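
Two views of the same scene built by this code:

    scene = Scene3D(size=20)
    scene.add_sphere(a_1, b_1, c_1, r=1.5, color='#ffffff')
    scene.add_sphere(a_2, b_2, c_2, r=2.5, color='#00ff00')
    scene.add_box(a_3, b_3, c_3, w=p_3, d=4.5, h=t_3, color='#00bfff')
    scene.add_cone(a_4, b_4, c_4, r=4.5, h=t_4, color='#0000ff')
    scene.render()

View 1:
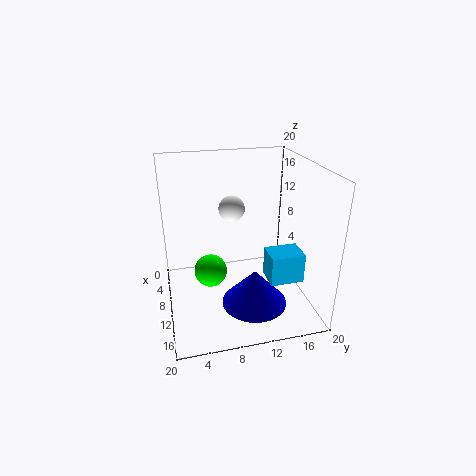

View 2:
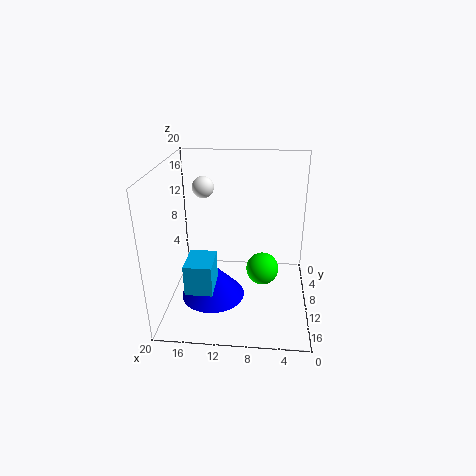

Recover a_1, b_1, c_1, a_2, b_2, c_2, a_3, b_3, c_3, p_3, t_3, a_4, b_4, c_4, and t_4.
a_1 = 15
b_1 = 8
c_1 = 16.5
a_2 = 6.5
b_2 = 6.5
c_2 = 3
a_3 = 12.5
b_3 = 13
c_3 = 5.5
p_3 = 3.5
t_3 = 4
a_4 = 13.5
b_4 = 11.5
c_4 = 1.5
t_4 = 5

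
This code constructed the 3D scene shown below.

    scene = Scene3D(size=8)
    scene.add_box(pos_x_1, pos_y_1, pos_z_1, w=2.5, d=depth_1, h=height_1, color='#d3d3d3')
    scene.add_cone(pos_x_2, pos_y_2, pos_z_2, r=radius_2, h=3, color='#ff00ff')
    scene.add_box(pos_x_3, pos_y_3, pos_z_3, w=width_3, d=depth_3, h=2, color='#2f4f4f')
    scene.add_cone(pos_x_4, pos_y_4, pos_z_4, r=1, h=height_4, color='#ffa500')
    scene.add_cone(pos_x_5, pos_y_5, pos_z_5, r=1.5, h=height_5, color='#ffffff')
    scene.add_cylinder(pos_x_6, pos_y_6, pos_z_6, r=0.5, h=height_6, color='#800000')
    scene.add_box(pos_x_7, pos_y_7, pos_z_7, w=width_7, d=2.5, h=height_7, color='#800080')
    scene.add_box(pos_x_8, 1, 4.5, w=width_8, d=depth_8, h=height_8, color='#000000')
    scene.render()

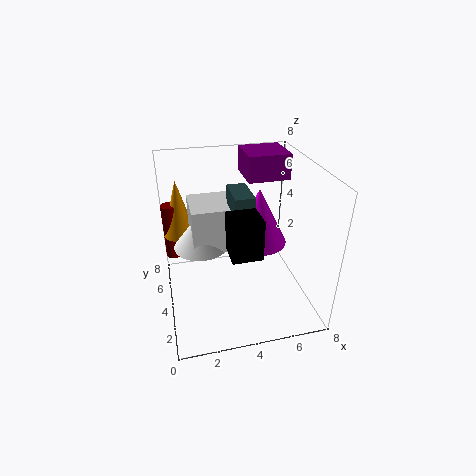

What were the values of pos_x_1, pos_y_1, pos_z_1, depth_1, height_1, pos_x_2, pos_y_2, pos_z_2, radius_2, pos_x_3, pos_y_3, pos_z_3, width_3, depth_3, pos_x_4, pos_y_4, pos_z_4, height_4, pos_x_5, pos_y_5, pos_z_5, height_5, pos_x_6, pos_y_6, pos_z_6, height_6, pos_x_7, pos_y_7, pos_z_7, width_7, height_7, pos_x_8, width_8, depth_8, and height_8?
pos_x_1 = 1.5, pos_y_1 = 3.5, pos_z_1 = 3.5, depth_1 = 2.5, height_1 = 2.5, pos_x_2 = 5, pos_y_2 = 3.5, pos_z_2 = 4, radius_2 = 1.5, pos_x_3 = 3.5, pos_y_3 = 2.5, pos_z_3 = 5, width_3 = 1, depth_3 = 2, pos_x_4 = 1, pos_y_4 = 7, pos_z_4 = 3, height_4 = 3.5, pos_x_5 = 2, pos_y_5 = 4.5, pos_z_5 = 3.5, height_5 = 2, pos_x_6 = 0.5, pos_y_6 = 7, pos_z_6 = 1.5, height_6 = 3.5, pos_x_7 = 5, pos_y_7 = 5.5, pos_z_7 = 6.5, width_7 = 2.5, height_7 = 1.5, pos_x_8 = 3, width_8 = 1.5, depth_8 = 1.5, height_8 = 2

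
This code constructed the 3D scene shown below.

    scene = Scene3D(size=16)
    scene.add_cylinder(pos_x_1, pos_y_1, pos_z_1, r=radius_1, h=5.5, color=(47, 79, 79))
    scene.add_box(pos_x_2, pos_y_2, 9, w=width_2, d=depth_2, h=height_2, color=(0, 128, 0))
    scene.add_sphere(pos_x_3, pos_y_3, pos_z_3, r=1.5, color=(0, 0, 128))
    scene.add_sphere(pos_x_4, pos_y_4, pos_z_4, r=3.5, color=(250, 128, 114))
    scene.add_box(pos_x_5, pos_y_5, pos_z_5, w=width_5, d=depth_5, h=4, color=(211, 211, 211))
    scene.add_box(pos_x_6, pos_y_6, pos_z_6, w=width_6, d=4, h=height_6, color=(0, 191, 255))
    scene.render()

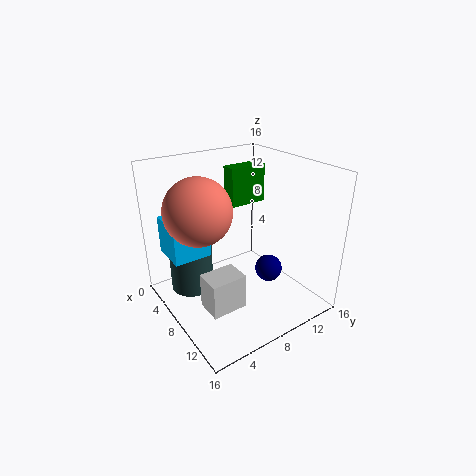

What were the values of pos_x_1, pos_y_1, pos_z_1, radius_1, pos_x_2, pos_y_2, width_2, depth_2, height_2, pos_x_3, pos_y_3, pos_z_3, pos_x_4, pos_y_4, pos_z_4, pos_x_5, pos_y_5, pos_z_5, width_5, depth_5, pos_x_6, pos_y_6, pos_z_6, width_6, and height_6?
pos_x_1 = 4; pos_y_1 = 4; pos_z_1 = 1; radius_1 = 2.5; pos_x_2 = 0.5; pos_y_2 = 11; width_2 = 2; depth_2 = 5; height_2 = 5; pos_x_3 = 10.5; pos_y_3 = 10.5; pos_z_3 = 4.5; pos_x_4 = 7.5; pos_y_4 = 3.5; pos_z_4 = 12; pos_x_5 = 8; pos_y_5 = 3; pos_z_5 = 1; width_5 = 3; depth_5 = 4; pos_x_6 = 4; pos_y_6 = 0.5; pos_z_6 = 7; width_6 = 4; height_6 = 4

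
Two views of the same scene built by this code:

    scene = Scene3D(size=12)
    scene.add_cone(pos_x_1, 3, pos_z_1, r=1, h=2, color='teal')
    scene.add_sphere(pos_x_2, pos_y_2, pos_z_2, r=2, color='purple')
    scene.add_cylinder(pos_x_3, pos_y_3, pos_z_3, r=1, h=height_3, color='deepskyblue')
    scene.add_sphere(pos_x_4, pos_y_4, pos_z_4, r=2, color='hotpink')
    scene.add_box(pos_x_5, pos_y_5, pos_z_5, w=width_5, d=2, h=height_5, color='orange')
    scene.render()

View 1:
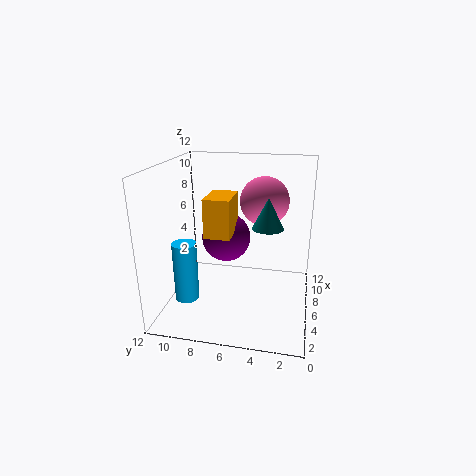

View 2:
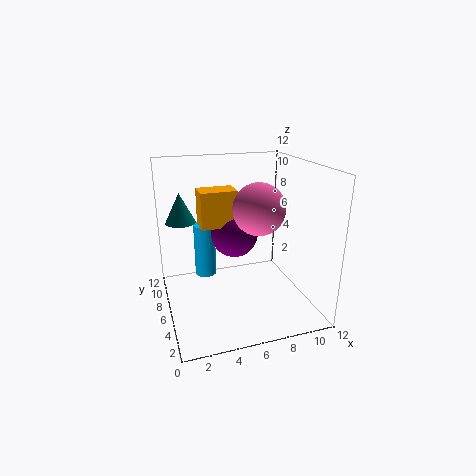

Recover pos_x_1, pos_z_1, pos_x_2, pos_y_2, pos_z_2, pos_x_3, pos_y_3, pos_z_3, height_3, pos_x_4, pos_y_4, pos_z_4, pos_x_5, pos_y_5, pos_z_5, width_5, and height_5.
pos_x_1 = 1; pos_z_1 = 9; pos_x_2 = 6; pos_y_2 = 7; pos_z_2 = 6; pos_x_3 = 4; pos_y_3 = 10; pos_z_3 = 1; height_3 = 5; pos_x_4 = 7; pos_y_4 = 4; pos_z_4 = 9; pos_x_5 = 3; pos_y_5 = 6; pos_z_5 = 7; width_5 = 3; height_5 = 3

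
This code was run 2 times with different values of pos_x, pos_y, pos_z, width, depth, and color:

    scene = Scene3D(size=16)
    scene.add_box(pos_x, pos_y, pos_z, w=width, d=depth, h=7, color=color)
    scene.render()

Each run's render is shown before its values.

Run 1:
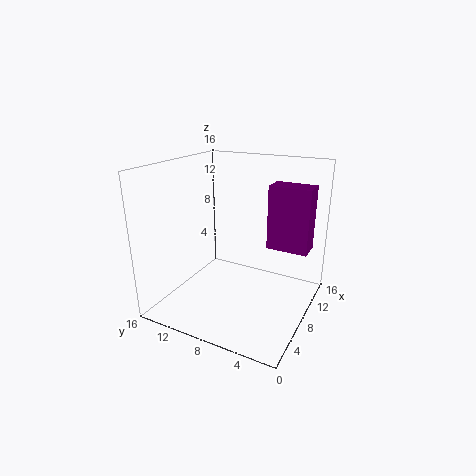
pos_x = 9; pos_y = 0.5; pos_z = 7; width = 2.5; depth = 4.5; color = 'purple'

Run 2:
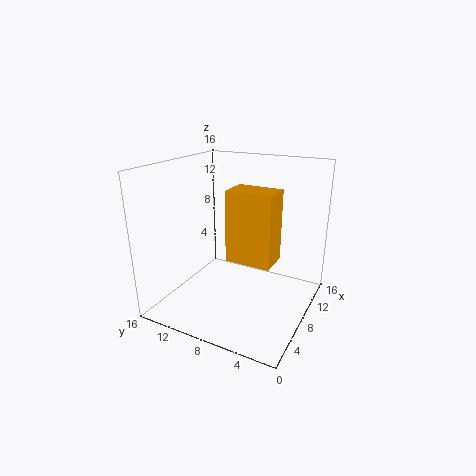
pos_x = 3.5; pos_y = 2.5; pos_z = 7.5; width = 3; depth = 4.5; color = 'orange'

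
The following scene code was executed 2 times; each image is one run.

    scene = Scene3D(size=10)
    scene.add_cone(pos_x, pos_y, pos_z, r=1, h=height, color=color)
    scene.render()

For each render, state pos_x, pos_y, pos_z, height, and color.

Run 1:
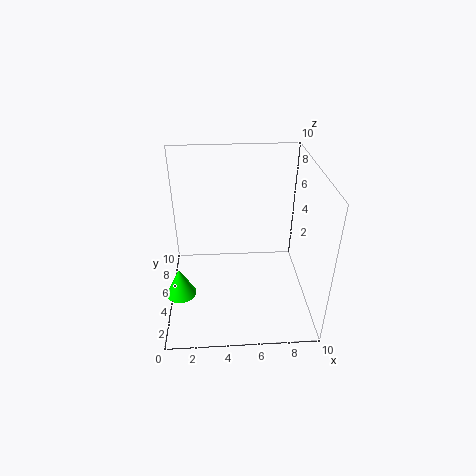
pos_x = 1, pos_y = 3, pos_z = 2, height = 2, color = 'lime'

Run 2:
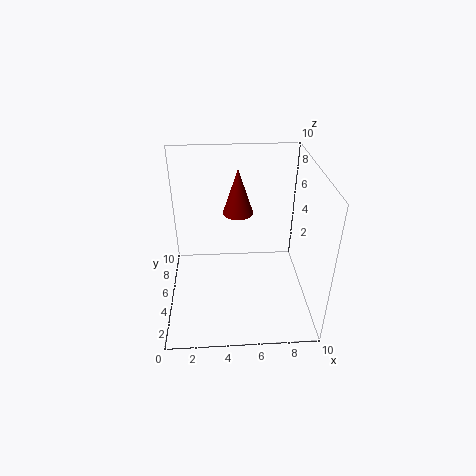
pos_x = 5, pos_y = 5, pos_z = 7, height = 3, color = 'maroon'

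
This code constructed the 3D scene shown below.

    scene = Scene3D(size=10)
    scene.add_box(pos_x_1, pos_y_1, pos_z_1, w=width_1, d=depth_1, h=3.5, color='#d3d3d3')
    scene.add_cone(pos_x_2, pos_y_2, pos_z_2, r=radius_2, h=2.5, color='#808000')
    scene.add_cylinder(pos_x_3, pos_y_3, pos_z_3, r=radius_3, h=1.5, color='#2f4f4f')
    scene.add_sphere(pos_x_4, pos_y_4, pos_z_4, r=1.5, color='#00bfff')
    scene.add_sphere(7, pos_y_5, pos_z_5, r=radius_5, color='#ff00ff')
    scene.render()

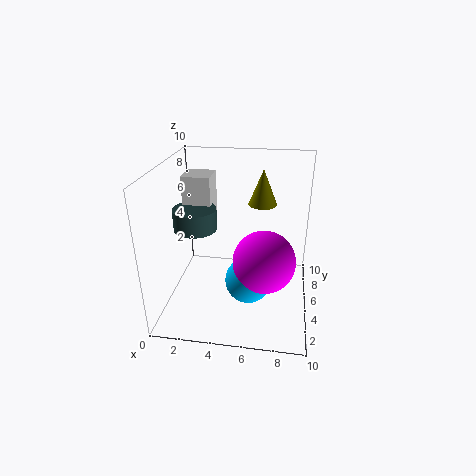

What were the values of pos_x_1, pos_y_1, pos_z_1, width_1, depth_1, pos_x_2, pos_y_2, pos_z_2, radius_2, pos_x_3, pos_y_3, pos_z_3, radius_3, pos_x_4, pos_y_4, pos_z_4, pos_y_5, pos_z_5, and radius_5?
pos_x_1 = 1
pos_y_1 = 5.5
pos_z_1 = 5.5
width_1 = 2
depth_1 = 2
pos_x_2 = 6.5
pos_y_2 = 6.5
pos_z_2 = 7
radius_2 = 1
pos_x_3 = 2
pos_y_3 = 5
pos_z_3 = 5.5
radius_3 = 1.5
pos_x_4 = 6
pos_y_4 = 3
pos_z_4 = 3
pos_y_5 = 3
pos_z_5 = 4.5
radius_5 = 2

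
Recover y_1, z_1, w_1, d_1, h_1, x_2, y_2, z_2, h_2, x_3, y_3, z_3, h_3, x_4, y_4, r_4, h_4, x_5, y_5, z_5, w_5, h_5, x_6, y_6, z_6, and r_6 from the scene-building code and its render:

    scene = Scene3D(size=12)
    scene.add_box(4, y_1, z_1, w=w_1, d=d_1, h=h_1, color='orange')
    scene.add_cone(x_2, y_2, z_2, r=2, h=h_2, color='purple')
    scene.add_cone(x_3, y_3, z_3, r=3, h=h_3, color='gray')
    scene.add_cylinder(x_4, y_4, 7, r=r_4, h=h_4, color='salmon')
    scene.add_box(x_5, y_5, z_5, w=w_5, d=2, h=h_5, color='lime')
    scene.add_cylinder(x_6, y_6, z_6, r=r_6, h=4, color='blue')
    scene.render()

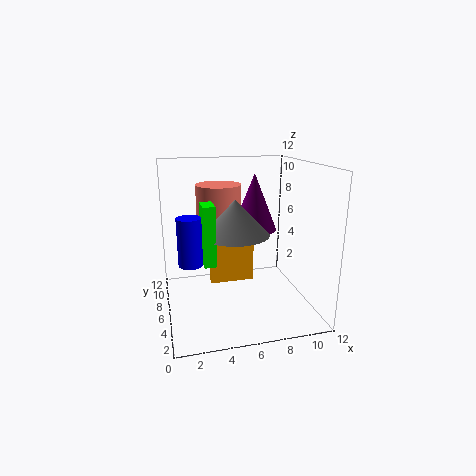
y_1 = 8; z_1 = 1; w_1 = 4; d_1 = 1; h_1 = 5; x_2 = 8; y_2 = 8; z_2 = 6; h_2 = 5; x_3 = 6; y_3 = 7; z_3 = 6; h_3 = 3; x_4 = 5; y_4 = 9; r_4 = 2; h_4 = 3; x_5 = 3; y_5 = 5; z_5 = 4; w_5 = 1; h_5 = 5; x_6 = 2; y_6 = 6; z_6 = 4; r_6 = 1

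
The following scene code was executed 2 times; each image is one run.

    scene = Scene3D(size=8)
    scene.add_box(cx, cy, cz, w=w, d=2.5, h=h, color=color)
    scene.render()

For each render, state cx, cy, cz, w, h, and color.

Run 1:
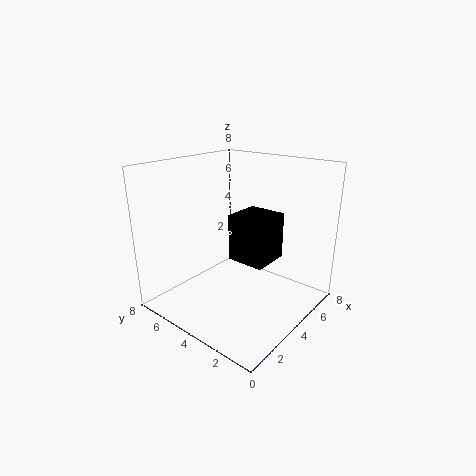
cx = 5.5; cy = 3.5; cz = 1.5; w = 2.5; h = 3; color = 'black'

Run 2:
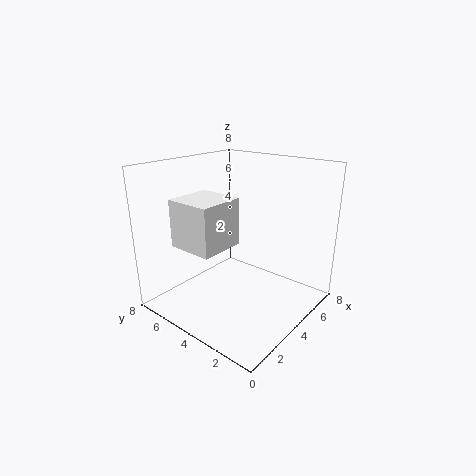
cx = 1; cy = 3.5; cz = 4; w = 2.5; h = 2.5; color = 'white'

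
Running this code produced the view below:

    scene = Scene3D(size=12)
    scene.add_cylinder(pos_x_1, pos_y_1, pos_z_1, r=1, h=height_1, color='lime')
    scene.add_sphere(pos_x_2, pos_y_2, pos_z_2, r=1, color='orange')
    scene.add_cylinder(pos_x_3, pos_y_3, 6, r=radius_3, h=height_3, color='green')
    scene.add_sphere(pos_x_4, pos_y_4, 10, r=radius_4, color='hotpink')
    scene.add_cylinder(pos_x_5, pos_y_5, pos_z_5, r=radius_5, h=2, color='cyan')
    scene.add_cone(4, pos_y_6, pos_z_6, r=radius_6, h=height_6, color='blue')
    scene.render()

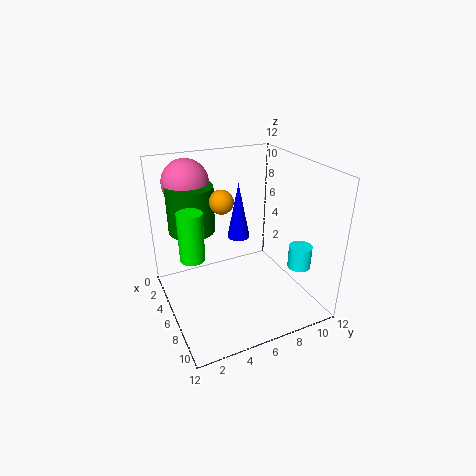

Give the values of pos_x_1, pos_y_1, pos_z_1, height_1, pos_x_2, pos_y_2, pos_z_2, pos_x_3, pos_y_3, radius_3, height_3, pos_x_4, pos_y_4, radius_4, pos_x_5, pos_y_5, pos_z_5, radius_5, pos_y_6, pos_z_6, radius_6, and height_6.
pos_x_1 = 6
pos_y_1 = 2
pos_z_1 = 5
height_1 = 4
pos_x_2 = 5
pos_y_2 = 5
pos_z_2 = 9
pos_x_3 = 3
pos_y_3 = 3
radius_3 = 2
height_3 = 4
pos_x_4 = 2
pos_y_4 = 3
radius_4 = 2
pos_x_5 = 8
pos_y_5 = 11
pos_z_5 = 3
radius_5 = 1
pos_y_6 = 7
pos_z_6 = 5
radius_6 = 1
height_6 = 5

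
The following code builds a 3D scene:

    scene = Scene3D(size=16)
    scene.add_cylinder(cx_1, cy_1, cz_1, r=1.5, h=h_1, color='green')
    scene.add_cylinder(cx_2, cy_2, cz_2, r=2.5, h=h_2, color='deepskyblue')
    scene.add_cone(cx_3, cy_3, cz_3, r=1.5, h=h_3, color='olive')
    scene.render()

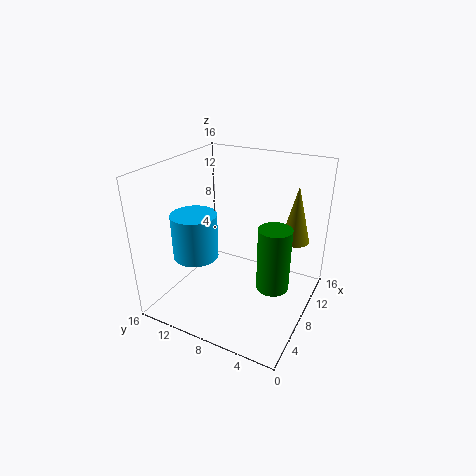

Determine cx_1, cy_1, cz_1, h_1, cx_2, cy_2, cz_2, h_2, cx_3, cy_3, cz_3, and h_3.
cx_1 = 3.5
cy_1 = 2
cz_1 = 6.5
h_1 = 6
cx_2 = 5.5
cy_2 = 12
cz_2 = 6
h_2 = 5
cx_3 = 9.5
cy_3 = 2
cz_3 = 8.5
h_3 = 6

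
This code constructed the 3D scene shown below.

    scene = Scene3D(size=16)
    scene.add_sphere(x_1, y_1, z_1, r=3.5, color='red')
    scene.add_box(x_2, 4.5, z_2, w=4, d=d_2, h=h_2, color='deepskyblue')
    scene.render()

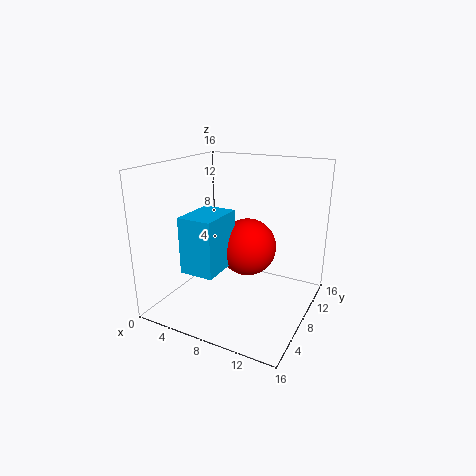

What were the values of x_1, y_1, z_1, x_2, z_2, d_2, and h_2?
x_1 = 7.5; y_1 = 11.5; z_1 = 5.5; x_2 = 2.5; z_2 = 4; d_2 = 5.5; h_2 = 6.5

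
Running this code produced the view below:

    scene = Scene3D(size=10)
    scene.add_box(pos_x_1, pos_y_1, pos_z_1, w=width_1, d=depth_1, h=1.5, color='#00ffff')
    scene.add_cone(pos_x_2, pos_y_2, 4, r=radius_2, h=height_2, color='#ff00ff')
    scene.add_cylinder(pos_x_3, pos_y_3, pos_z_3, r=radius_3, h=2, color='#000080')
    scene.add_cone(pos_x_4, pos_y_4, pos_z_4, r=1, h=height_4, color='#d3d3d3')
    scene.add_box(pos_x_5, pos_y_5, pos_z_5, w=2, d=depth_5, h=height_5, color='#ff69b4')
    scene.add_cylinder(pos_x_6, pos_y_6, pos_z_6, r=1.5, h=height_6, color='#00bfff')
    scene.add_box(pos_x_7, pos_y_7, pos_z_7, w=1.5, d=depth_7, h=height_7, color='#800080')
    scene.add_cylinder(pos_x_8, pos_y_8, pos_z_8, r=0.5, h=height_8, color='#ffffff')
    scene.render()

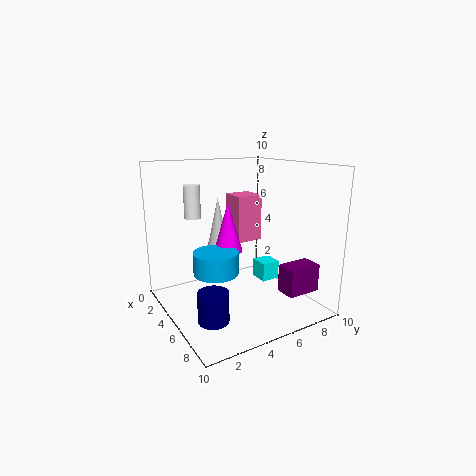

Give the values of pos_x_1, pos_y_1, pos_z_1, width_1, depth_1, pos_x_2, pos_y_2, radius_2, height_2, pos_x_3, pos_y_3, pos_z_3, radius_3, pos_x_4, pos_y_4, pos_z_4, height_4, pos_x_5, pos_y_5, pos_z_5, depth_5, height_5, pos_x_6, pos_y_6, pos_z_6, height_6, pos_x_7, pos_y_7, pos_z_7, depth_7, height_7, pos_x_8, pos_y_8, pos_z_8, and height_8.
pos_x_1 = 2.5; pos_y_1 = 8; pos_z_1 = 0.5; width_1 = 1.5; depth_1 = 1.5; pos_x_2 = 4.5; pos_y_2 = 4.5; radius_2 = 1; height_2 = 3.5; pos_x_3 = 7; pos_y_3 = 2; pos_z_3 = 0.5; radius_3 = 1; pos_x_4 = 3; pos_y_4 = 4.5; pos_z_4 = 3; height_4 = 4.5; pos_x_5 = 1.5; pos_y_5 = 6; pos_z_5 = 4; depth_5 = 2; height_5 = 3.5; pos_x_6 = 5.5; pos_y_6 = 3; pos_z_6 = 3; height_6 = 1.5; pos_x_7 = 6.5; pos_y_7 = 7.5; pos_z_7 = 1; depth_7 = 2.5; height_7 = 2; pos_x_8 = 5.5; pos_y_8 = 1.5; pos_z_8 = 7; height_8 = 2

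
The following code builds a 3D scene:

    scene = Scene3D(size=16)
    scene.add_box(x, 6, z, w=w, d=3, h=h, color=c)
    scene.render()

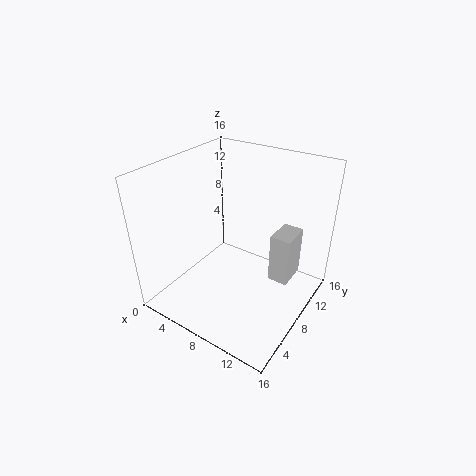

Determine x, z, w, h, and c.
x = 13; z = 6; w = 2; h = 5; c = 'lightgray'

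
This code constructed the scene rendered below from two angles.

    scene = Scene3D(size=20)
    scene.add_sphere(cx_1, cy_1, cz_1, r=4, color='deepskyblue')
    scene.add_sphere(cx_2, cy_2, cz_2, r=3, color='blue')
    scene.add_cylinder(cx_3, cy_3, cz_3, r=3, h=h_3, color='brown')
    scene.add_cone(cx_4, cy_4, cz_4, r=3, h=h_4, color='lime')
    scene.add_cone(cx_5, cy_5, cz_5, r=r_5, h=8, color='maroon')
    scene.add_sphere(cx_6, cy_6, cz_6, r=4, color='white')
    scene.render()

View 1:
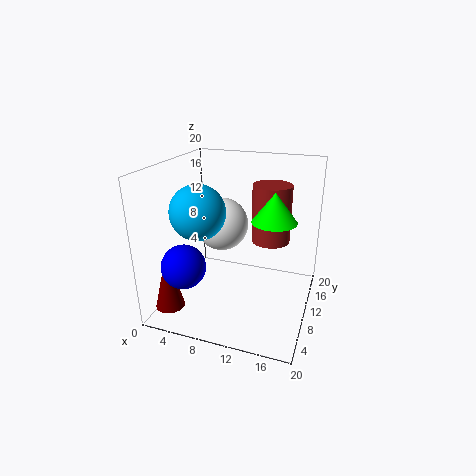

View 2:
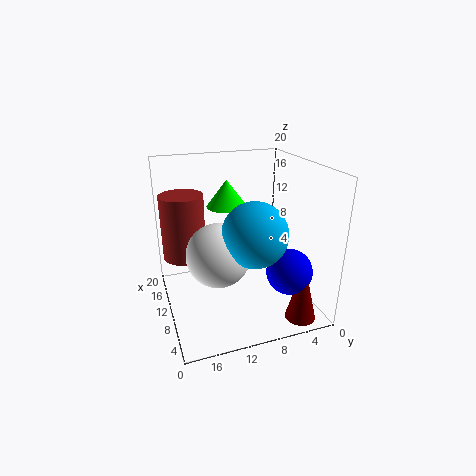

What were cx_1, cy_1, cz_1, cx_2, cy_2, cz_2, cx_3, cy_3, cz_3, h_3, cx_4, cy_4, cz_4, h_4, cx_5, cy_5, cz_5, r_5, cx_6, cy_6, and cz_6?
cx_1 = 4
cy_1 = 10
cz_1 = 13
cx_2 = 4
cy_2 = 5
cz_2 = 7
cx_3 = 13
cy_3 = 17
cz_3 = 7
h_3 = 9
cx_4 = 15
cy_4 = 10
cz_4 = 13
h_4 = 4
cx_5 = 2
cy_5 = 4
cz_5 = 1
r_5 = 2
cx_6 = 6
cy_6 = 14
cz_6 = 10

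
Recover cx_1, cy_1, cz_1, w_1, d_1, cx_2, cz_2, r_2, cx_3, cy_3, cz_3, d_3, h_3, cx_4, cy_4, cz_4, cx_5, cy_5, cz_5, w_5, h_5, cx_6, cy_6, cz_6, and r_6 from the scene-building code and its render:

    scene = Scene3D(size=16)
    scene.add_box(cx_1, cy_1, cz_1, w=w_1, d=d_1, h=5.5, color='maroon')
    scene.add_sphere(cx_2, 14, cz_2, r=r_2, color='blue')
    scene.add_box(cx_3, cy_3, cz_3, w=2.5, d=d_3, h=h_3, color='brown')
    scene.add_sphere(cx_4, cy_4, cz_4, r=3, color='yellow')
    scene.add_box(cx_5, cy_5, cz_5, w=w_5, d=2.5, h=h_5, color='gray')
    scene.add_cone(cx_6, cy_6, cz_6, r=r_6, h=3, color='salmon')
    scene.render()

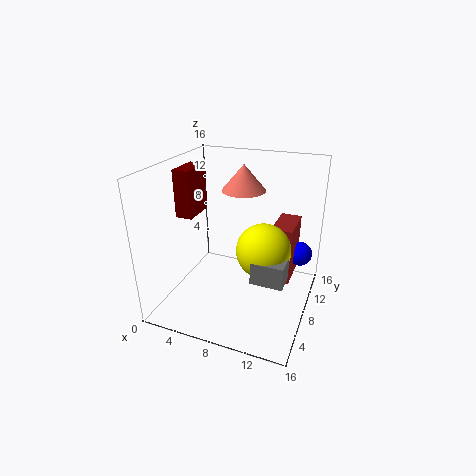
cx_1 = 0.5
cy_1 = 7.5
cz_1 = 9.5
w_1 = 2
d_1 = 4
cx_2 = 14
cz_2 = 4
r_2 = 1.5
cx_3 = 11
cy_3 = 10.5
cz_3 = 1.5
d_3 = 5
h_3 = 7
cx_4 = 11
cy_4 = 8
cz_4 = 7
cx_5 = 10.5
cy_5 = 5
cz_5 = 4.5
w_5 = 3.5
h_5 = 2.5
cx_6 = 7.5
cy_6 = 11
cz_6 = 12.5
r_6 = 2.5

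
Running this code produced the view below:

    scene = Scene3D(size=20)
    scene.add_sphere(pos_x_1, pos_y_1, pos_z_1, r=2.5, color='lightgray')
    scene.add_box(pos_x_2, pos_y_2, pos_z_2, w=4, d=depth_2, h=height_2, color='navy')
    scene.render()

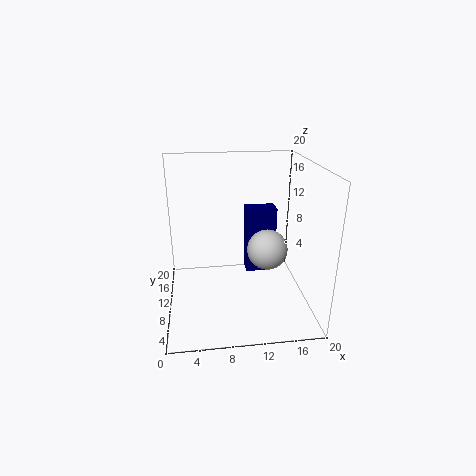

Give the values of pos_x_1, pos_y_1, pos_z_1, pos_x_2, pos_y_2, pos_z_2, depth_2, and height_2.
pos_x_1 = 13, pos_y_1 = 5, pos_z_1 = 10.5, pos_x_2 = 11, pos_y_2 = 8.5, pos_z_2 = 5.5, depth_2 = 2.5, height_2 = 9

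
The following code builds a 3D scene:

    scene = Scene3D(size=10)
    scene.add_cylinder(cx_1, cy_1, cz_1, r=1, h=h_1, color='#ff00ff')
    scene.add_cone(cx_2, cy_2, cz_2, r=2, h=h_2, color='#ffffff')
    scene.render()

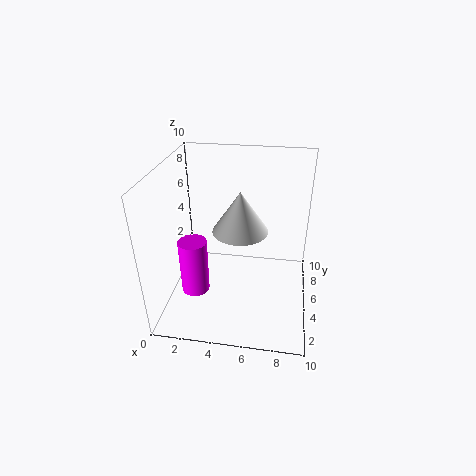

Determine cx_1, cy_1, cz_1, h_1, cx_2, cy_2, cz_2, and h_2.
cx_1 = 2, cy_1 = 4, cz_1 = 1, h_1 = 4, cx_2 = 5, cy_2 = 6, cz_2 = 5, h_2 = 3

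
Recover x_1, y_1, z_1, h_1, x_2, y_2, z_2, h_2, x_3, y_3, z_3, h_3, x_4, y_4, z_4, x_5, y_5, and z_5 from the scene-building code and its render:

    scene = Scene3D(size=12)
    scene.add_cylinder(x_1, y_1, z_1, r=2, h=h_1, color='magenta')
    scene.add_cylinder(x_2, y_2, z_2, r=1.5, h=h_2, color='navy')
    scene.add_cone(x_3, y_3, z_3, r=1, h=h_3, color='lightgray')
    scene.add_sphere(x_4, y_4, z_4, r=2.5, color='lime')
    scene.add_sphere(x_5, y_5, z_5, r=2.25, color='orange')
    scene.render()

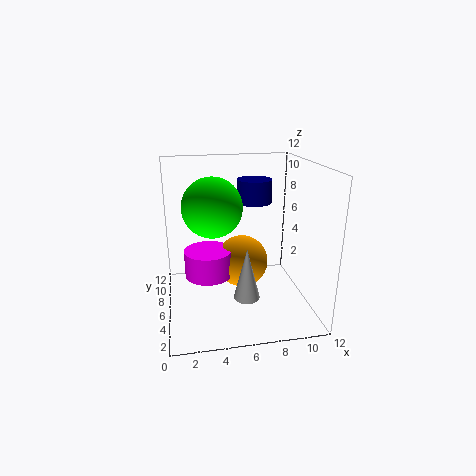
x_1 = 3.5, y_1 = 6.25, z_1 = 2.75, h_1 = 2.25, x_2 = 7.75, y_2 = 7.75, z_2 = 8.5, h_2 = 2, x_3 = 6, y_3 = 2.5, z_3 = 2.5, h_3 = 4, x_4 = 4, y_4 = 6.75, z_4 = 8.5, x_5 = 6.5, y_5 = 6.75, z_5 = 3.5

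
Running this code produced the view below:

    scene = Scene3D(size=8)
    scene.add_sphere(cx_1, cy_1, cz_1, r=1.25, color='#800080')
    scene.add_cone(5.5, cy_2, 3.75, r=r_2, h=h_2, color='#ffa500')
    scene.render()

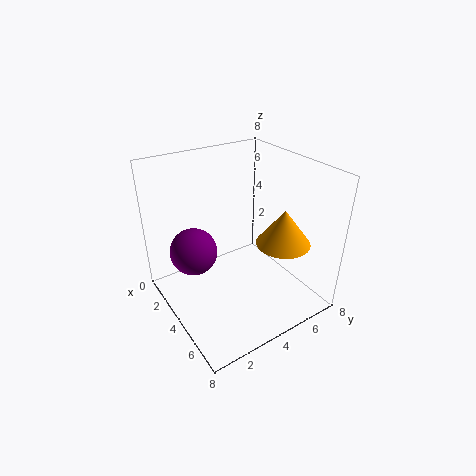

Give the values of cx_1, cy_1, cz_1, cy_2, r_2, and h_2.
cx_1 = 3.5, cy_1 = 1.5, cz_1 = 3.75, cy_2 = 6, r_2 = 1.5, h_2 = 2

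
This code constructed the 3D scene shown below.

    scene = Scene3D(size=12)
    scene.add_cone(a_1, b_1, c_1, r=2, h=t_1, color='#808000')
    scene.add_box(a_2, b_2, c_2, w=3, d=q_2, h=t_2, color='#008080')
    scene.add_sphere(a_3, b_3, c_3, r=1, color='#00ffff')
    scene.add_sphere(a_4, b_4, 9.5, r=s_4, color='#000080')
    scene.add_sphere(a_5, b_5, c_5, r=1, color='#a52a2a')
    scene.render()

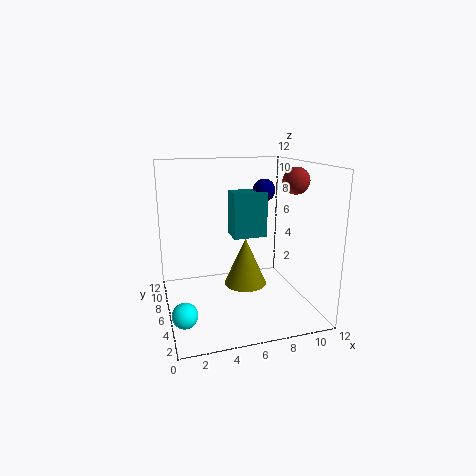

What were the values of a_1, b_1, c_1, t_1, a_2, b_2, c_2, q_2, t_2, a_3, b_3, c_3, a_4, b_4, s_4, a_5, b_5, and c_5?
a_1 = 7.5
b_1 = 8.5
c_1 = 0.5
t_1 = 4.5
a_2 = 6
b_2 = 7
c_2 = 5.5
q_2 = 2
t_2 = 4
a_3 = 1
b_3 = 3.5
c_3 = 1
a_4 = 9
b_4 = 8
s_4 = 1
a_5 = 9.5
b_5 = 3
c_5 = 11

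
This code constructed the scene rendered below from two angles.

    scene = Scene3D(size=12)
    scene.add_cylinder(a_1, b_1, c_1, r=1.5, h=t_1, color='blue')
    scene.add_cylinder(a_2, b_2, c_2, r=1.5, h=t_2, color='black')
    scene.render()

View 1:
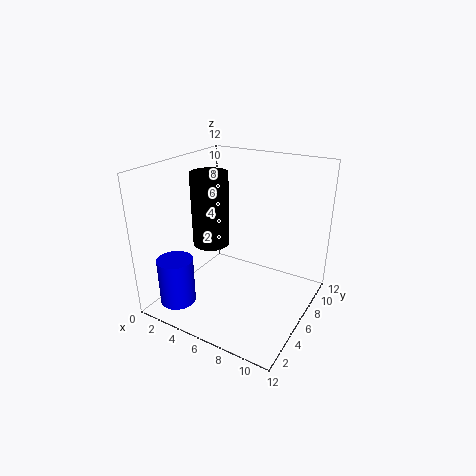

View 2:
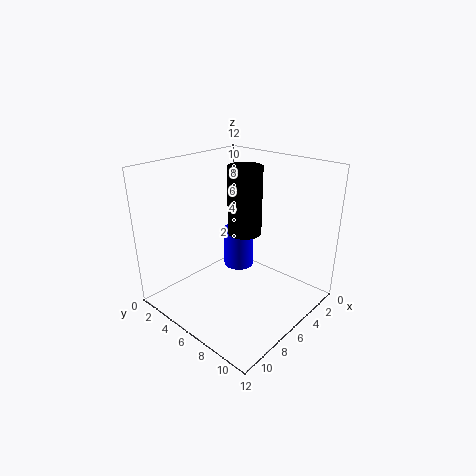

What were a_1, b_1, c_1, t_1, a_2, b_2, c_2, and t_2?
a_1 = 2, b_1 = 2.5, c_1 = 0.5, t_1 = 4, a_2 = 4, b_2 = 5, c_2 = 5.5, t_2 = 6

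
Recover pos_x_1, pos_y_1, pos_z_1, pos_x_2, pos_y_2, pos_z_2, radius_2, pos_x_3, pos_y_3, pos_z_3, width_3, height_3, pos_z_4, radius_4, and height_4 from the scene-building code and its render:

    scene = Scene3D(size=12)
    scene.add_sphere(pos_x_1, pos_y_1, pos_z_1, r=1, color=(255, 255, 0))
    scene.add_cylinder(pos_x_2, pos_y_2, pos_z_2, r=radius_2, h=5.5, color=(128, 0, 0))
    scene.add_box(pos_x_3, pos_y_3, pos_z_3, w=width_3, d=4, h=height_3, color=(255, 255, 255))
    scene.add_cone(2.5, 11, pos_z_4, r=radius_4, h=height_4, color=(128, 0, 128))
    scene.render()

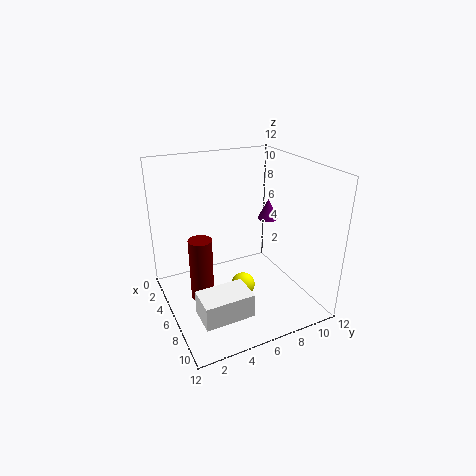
pos_x_1 = 7; pos_y_1 = 6; pos_z_1 = 2; pos_x_2 = 5; pos_y_2 = 3; pos_z_2 = 0.5; radius_2 = 1; pos_x_3 = 7.5; pos_y_3 = 1.5; pos_z_3 = 1; width_3 = 2.5; height_3 = 2; pos_z_4 = 5.5; radius_4 = 1; height_4 = 2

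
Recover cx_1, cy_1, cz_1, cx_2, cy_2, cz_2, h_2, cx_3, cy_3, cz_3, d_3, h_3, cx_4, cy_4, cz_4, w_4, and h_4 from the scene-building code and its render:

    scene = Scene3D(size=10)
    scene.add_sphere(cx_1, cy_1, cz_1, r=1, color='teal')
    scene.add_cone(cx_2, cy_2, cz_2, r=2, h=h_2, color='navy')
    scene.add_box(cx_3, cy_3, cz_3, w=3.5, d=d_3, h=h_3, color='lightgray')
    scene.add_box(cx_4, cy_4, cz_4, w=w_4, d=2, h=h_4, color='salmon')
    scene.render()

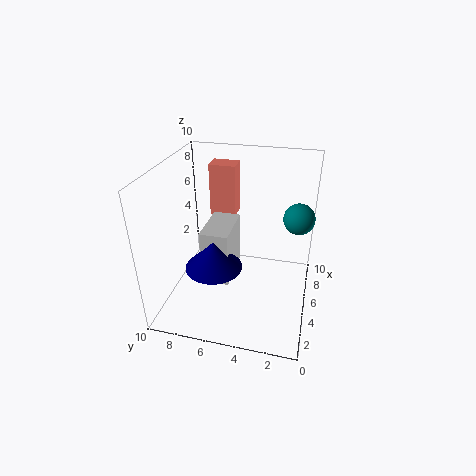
cx_1 = 5
cy_1 = 1
cz_1 = 7
cx_2 = 4
cy_2 = 6.5
cz_2 = 3
h_2 = 2
cx_3 = 4
cy_3 = 5.5
cz_3 = 1.5
d_3 = 2
h_3 = 4
cx_4 = 8
cy_4 = 6
cz_4 = 5
w_4 = 1.5
h_4 = 4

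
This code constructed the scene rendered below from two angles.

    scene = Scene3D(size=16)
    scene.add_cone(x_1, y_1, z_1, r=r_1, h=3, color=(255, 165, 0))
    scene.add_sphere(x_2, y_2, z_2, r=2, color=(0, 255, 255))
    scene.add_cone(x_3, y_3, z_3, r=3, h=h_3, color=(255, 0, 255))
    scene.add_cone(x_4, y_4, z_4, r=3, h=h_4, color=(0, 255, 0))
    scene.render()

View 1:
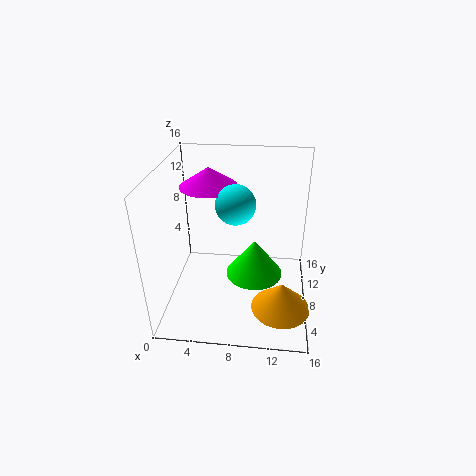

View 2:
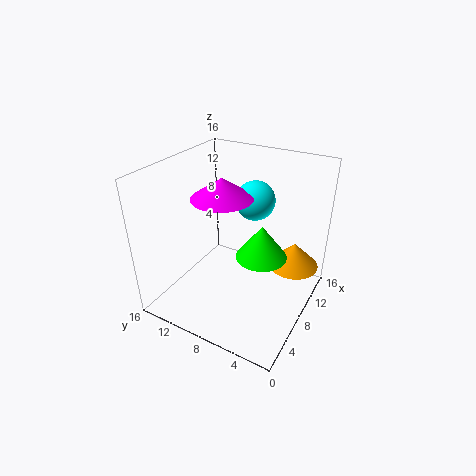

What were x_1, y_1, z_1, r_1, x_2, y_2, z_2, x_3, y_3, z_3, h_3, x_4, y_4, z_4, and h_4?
x_1 = 13
y_1 = 3
z_1 = 3
r_1 = 3
x_2 = 8
y_2 = 6
z_2 = 13
x_3 = 5
y_3 = 8
z_3 = 14
h_3 = 2
x_4 = 10
y_4 = 6
z_4 = 5
h_4 = 4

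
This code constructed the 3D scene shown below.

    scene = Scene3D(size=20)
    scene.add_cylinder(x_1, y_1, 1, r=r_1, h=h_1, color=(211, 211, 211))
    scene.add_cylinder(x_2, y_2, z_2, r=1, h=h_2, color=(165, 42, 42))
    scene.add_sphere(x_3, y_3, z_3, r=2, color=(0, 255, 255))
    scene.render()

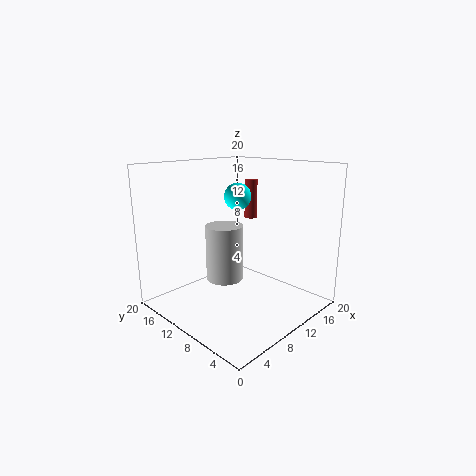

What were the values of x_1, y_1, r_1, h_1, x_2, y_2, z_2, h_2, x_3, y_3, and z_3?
x_1 = 13
y_1 = 16
r_1 = 3
h_1 = 9
x_2 = 17
y_2 = 14
z_2 = 11
h_2 = 6
x_3 = 13
y_3 = 13
z_3 = 15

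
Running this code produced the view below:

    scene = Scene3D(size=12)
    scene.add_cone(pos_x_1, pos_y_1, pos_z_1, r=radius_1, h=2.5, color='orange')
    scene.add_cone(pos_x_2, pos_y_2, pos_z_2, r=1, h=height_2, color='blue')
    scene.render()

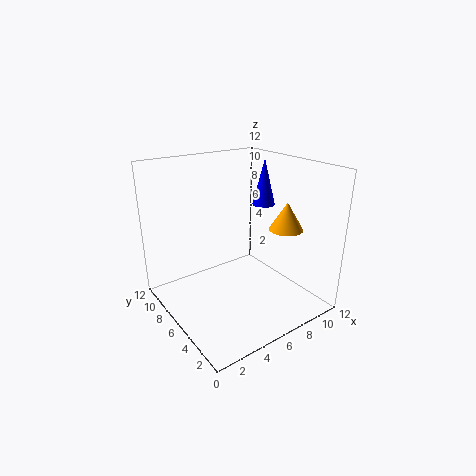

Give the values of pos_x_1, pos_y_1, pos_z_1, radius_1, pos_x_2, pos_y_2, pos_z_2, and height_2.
pos_x_1 = 10.5; pos_y_1 = 5; pos_z_1 = 6; radius_1 = 1.5; pos_x_2 = 9.5; pos_y_2 = 7; pos_z_2 = 8; height_2 = 4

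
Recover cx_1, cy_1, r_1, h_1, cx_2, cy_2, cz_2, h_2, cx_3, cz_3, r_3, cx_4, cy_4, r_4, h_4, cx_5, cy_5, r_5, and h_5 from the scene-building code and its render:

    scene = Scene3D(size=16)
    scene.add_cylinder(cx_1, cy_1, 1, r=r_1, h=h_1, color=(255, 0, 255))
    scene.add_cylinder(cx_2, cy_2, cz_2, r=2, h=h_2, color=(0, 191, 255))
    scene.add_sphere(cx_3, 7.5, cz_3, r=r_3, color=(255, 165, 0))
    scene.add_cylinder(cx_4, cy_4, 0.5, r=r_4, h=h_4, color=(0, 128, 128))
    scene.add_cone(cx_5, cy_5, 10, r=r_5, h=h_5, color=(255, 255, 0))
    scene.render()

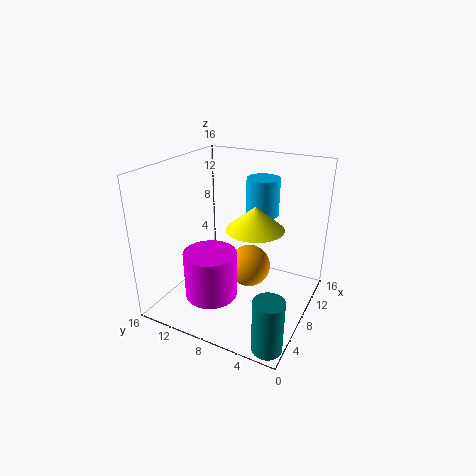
cx_1 = 6, cy_1 = 10.5, r_1 = 3, h_1 = 5.5, cx_2 = 13.5, cy_2 = 7.5, cz_2 = 9, h_2 = 4.5, cx_3 = 10, cz_3 = 3.5, r_3 = 2.5, cx_4 = 1.5, cy_4 = 1.5, r_4 = 1.5, h_4 = 5.5, cx_5 = 7, cy_5 = 5.5, r_5 = 3, h_5 = 2.5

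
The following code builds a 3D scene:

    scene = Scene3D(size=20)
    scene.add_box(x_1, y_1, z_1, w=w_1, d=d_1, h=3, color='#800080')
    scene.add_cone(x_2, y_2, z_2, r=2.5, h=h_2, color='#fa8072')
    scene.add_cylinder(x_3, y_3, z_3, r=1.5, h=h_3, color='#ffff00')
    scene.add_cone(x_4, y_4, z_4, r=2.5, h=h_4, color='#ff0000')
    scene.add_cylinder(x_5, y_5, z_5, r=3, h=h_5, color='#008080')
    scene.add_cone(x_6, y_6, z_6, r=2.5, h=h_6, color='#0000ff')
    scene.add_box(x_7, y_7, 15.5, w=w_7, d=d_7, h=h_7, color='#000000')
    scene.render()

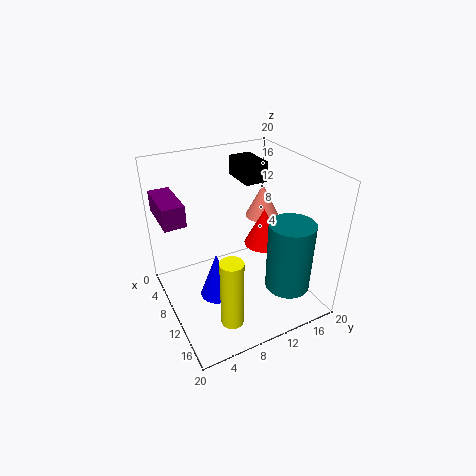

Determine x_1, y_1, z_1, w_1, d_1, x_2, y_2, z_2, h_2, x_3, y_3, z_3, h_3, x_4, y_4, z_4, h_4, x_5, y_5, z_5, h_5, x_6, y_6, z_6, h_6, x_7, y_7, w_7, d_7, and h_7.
x_1 = 1; y_1 = 0.5; z_1 = 12.5; w_1 = 7; d_1 = 3; x_2 = 6.5; y_2 = 16; z_2 = 10.5; h_2 = 5; x_3 = 16; y_3 = 6; z_3 = 1.5; h_3 = 9.5; x_4 = 12.5; y_4 = 12.5; z_4 = 10; h_4 = 5; x_5 = 16; y_5 = 14.5; z_5 = 4.5; h_5 = 9.5; x_6 = 9; y_6 = 7; z_6 = 0.5; h_6 = 7; x_7 = 0.5; y_7 = 13.5; w_7 = 5.5; d_7 = 3.5; h_7 = 3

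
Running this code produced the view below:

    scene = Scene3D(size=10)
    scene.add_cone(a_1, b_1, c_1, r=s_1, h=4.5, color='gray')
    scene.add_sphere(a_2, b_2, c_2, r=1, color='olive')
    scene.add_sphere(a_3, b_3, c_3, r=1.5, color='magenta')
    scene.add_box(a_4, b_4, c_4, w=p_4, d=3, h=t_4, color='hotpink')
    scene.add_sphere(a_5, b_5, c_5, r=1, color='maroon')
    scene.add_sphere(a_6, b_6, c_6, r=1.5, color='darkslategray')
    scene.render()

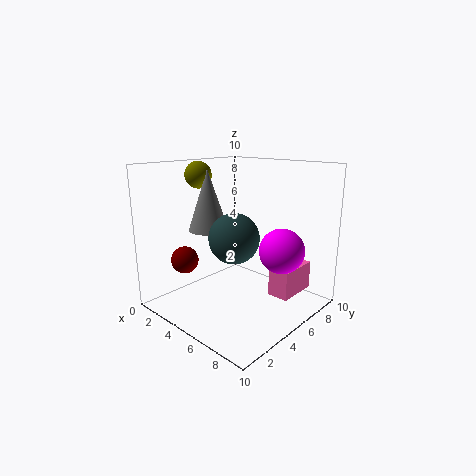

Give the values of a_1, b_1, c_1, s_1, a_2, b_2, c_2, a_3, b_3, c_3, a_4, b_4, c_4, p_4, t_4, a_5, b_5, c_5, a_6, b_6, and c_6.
a_1 = 2; b_1 = 5; c_1 = 5; s_1 = 1.5; a_2 = 1; b_2 = 5; c_2 = 9; a_3 = 8; b_3 = 6; c_3 = 4.5; a_4 = 7; b_4 = 6; c_4 = 1; p_4 = 1.5; t_4 = 2; a_5 = 1.5; b_5 = 3; c_5 = 3; a_6 = 7; b_6 = 2.5; c_6 = 6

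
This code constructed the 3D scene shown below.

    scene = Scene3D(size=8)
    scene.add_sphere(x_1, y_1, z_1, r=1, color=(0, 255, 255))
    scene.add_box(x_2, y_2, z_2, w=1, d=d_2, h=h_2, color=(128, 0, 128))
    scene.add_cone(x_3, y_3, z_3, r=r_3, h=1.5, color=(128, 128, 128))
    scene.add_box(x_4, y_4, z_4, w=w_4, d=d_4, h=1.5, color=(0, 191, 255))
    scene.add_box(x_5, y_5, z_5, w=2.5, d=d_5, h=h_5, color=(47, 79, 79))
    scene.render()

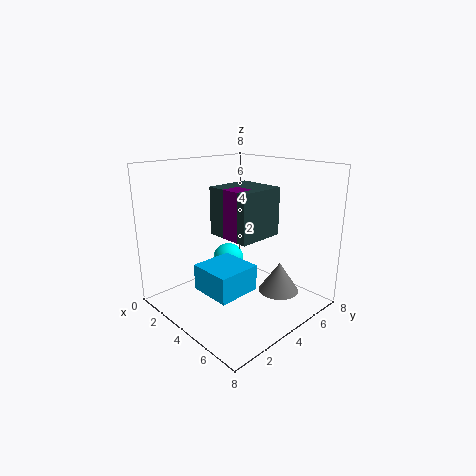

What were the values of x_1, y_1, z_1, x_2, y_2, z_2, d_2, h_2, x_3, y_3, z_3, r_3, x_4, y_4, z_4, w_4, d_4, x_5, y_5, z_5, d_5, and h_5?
x_1 = 1.5, y_1 = 5.5, z_1 = 1.5, x_2 = 4.5, y_2 = 2.5, z_2 = 4.5, d_2 = 1, h_2 = 2.5, x_3 = 7, y_3 = 4, z_3 = 2, r_3 = 1, x_4 = 2.5, y_4 = 2, z_4 = 1, w_4 = 2.5, d_4 = 2.5, x_5 = 3.5, y_5 = 2.5, z_5 = 4.5, d_5 = 2.5, h_5 = 2.5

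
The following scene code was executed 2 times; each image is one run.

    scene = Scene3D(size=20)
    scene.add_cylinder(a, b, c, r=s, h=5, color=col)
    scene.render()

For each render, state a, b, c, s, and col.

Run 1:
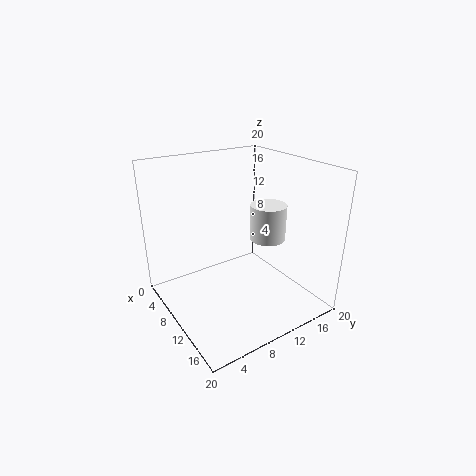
a = 11.5
b = 14
c = 9.5
s = 2.5
col = 'white'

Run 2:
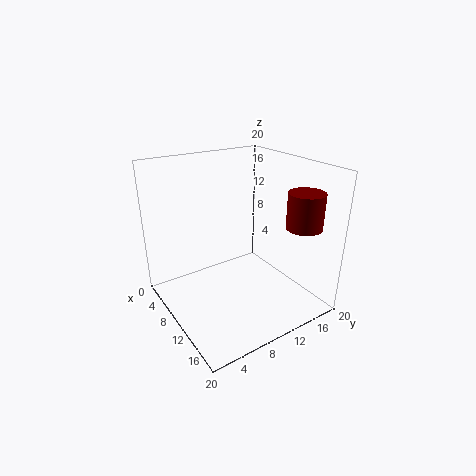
a = 15
b = 17.5
c = 11.5
s = 2.5
col = 'maroon'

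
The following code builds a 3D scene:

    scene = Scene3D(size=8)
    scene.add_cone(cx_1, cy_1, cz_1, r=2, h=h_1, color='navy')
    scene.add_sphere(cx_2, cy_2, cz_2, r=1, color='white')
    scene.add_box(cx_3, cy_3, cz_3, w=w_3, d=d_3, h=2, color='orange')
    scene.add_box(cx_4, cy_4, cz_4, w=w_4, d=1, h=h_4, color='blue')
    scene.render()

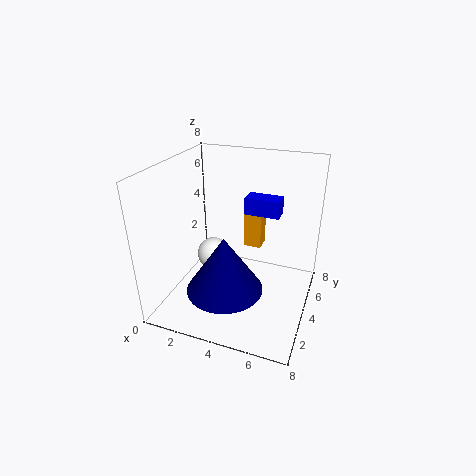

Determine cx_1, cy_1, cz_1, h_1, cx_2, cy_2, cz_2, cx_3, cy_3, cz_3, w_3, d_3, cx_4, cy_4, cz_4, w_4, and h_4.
cx_1 = 4; cy_1 = 2; cz_1 = 2; h_1 = 3; cx_2 = 2; cy_2 = 5; cz_2 = 2; cx_3 = 4; cy_3 = 5; cz_3 = 3; w_3 = 1; d_3 = 1; cx_4 = 4; cy_4 = 5; cz_4 = 5; w_4 = 2; h_4 = 1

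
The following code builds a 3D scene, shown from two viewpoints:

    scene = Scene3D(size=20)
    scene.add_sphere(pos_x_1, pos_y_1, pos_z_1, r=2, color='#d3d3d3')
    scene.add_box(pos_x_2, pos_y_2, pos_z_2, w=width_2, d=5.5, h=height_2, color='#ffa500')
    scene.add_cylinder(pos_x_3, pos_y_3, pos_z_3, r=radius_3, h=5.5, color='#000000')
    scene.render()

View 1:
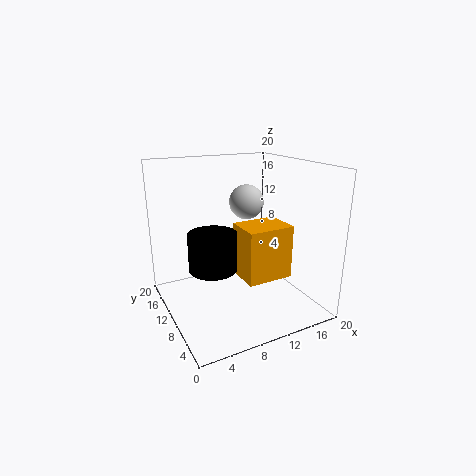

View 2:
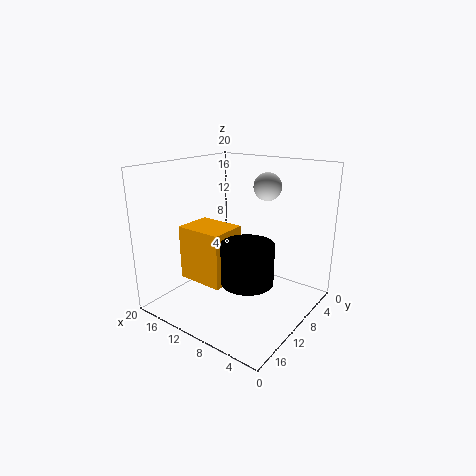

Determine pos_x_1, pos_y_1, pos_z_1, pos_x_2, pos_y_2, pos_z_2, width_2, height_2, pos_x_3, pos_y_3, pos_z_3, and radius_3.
pos_x_1 = 8.5
pos_y_1 = 5
pos_z_1 = 16.5
pos_x_2 = 11
pos_y_2 = 8
pos_z_2 = 3
width_2 = 7
height_2 = 8
pos_x_3 = 7
pos_y_3 = 12
pos_z_3 = 5
radius_3 = 3.5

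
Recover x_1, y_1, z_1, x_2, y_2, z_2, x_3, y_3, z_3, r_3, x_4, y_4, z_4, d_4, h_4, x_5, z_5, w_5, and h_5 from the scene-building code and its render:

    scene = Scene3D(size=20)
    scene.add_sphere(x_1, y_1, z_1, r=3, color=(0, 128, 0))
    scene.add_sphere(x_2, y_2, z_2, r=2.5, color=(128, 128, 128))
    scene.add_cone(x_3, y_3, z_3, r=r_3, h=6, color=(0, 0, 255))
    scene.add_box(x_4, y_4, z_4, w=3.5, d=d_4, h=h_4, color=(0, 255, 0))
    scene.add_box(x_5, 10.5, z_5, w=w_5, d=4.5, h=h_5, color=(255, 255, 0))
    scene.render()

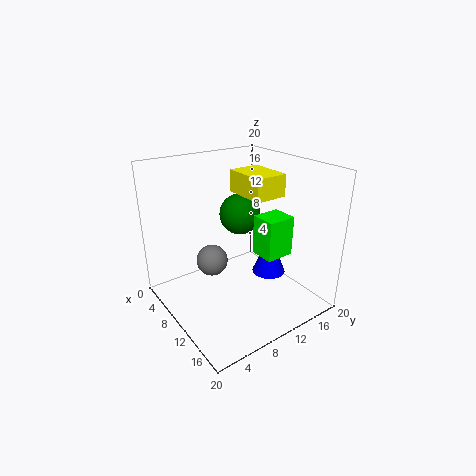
x_1 = 7, y_1 = 12.5, z_1 = 12, x_2 = 3.5, y_2 = 9.5, z_2 = 3.5, x_3 = 10.5, y_3 = 15.5, z_3 = 3, r_3 = 2.5, x_4 = 11.5, y_4 = 11.5, z_4 = 8, d_4 = 4, h_4 = 5.5, x_5 = 7.5, z_5 = 16, w_5 = 6, h_5 = 3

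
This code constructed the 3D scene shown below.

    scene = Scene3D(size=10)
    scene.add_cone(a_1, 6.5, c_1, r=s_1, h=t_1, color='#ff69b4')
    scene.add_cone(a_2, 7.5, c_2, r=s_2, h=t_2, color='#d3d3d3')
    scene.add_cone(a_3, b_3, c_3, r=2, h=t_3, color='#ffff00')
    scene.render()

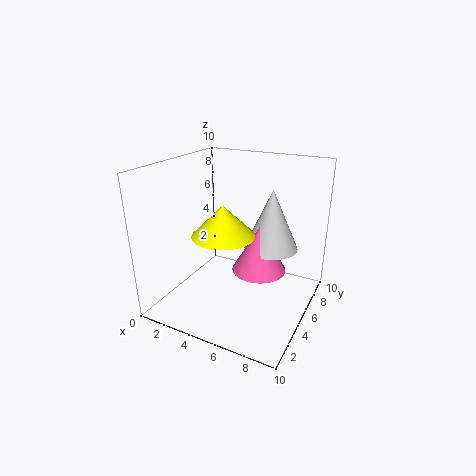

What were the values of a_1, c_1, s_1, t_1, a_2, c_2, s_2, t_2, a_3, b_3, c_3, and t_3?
a_1 = 6, c_1 = 2, s_1 = 2, t_1 = 3.5, a_2 = 6.5, c_2 = 3.5, s_2 = 2, t_2 = 4.5, a_3 = 5, b_3 = 3, c_3 = 6, t_3 = 2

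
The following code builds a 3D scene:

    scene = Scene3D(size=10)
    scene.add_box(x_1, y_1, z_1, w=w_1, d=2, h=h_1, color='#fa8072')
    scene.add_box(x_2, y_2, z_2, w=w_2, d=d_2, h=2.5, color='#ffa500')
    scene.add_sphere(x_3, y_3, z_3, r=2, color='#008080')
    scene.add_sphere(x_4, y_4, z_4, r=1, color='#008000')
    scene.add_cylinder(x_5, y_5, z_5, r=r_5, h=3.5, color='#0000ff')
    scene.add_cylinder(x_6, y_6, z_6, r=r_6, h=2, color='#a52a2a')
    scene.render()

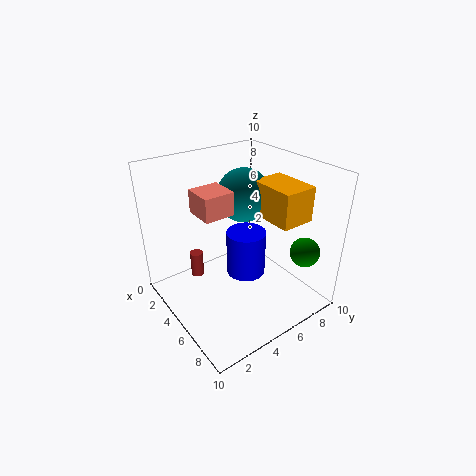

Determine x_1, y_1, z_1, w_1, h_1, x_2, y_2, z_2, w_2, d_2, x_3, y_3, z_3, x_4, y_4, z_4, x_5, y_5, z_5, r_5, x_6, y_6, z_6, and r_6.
x_1 = 4; y_1 = 2; z_1 = 7.5; w_1 = 2; h_1 = 1.5; x_2 = 4; y_2 = 7; z_2 = 6; w_2 = 3.5; d_2 = 2.5; x_3 = 3; y_3 = 7; z_3 = 7; x_4 = 8.5; y_4 = 8; z_4 = 4.5; x_5 = 4; y_5 = 6.5; z_5 = 1; r_5 = 1.5; x_6 = 1.5; y_6 = 3.5; z_6 = 0.5; r_6 = 0.5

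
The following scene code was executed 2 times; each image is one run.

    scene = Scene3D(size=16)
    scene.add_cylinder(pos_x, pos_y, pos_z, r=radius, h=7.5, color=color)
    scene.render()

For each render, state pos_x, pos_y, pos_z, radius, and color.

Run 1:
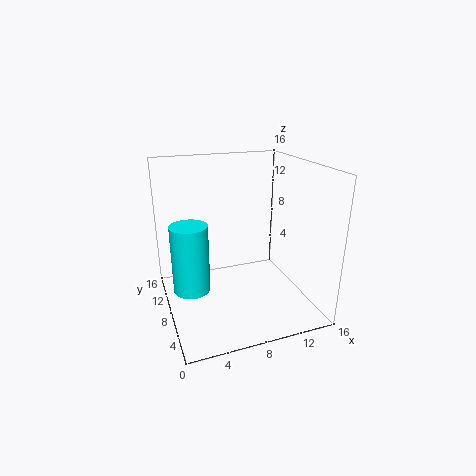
pos_x = 2.5, pos_y = 7.75, pos_z = 2.75, radius = 2, color = 'cyan'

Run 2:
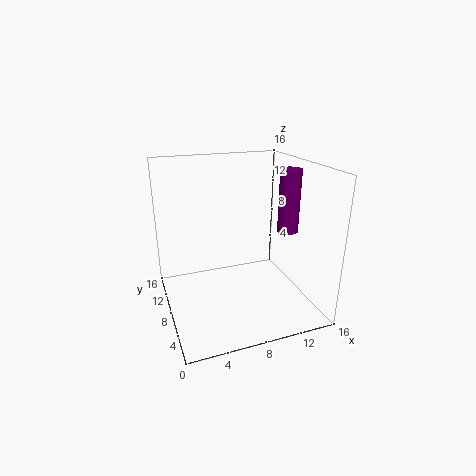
pos_x = 14.75, pos_y = 9, pos_z = 7.5, radius = 1.25, color = 'purple'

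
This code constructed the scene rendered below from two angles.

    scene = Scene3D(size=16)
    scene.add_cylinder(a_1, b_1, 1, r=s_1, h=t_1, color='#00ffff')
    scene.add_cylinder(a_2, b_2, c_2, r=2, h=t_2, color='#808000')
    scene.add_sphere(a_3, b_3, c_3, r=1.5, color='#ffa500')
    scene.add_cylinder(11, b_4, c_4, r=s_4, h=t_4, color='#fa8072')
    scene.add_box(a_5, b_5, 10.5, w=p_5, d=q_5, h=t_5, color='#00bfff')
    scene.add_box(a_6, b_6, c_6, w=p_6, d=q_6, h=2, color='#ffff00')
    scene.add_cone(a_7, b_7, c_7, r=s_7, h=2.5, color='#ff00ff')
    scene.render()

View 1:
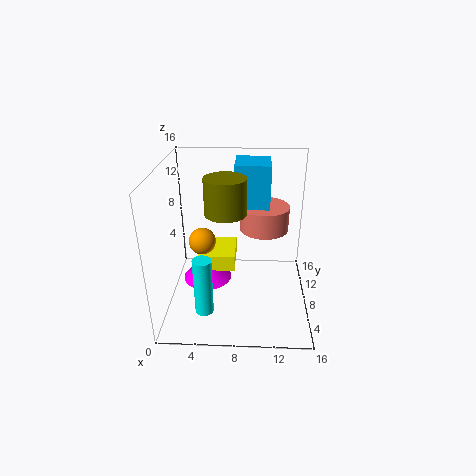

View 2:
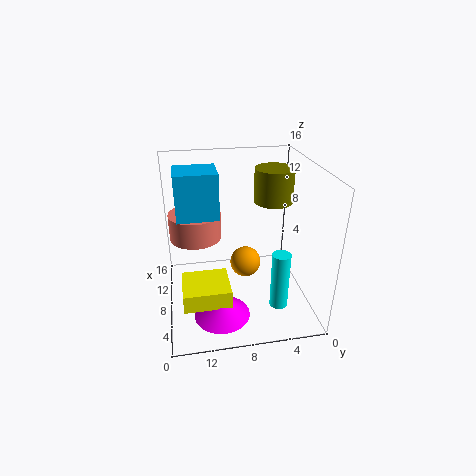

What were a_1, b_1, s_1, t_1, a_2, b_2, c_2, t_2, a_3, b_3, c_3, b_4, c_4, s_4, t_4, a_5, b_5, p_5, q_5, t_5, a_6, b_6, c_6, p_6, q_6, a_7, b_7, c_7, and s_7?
a_1 = 4.5
b_1 = 4
s_1 = 1
t_1 = 6.5
a_2 = 7
b_2 = 4.5
c_2 = 12.5
t_2 = 3.5
a_3 = 4
b_3 = 8
c_3 = 7.5
b_4 = 12.5
c_4 = 7
s_4 = 3
t_4 = 3
a_5 = 7.5
b_5 = 10
p_5 = 4
q_5 = 4.5
t_5 = 5
a_6 = 3
b_6 = 9.5
c_6 = 2.5
p_6 = 4.5
q_6 = 5
a_7 = 4
b_7 = 10.5
c_7 = 1
s_7 = 3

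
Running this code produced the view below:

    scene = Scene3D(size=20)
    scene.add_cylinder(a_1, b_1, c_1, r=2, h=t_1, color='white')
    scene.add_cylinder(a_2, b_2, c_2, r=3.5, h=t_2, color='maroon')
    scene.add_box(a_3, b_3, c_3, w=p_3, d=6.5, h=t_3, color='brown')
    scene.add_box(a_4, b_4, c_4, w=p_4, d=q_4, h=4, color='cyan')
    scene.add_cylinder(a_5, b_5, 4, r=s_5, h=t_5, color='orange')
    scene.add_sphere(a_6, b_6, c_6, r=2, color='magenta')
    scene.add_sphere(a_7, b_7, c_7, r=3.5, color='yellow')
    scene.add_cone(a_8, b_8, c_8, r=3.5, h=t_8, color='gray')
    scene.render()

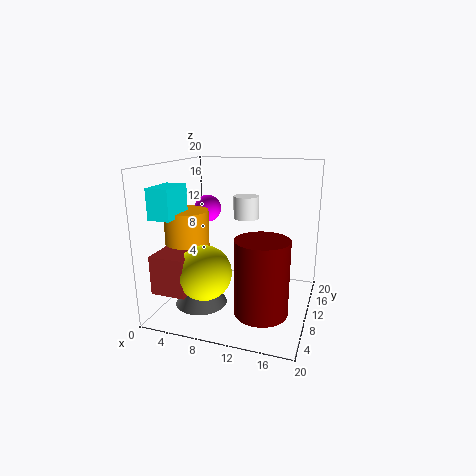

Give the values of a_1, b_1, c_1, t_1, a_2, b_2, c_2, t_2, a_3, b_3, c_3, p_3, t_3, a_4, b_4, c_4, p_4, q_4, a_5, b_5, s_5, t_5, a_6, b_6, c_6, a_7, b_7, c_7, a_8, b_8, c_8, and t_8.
a_1 = 9
b_1 = 17
c_1 = 11
t_1 = 3.5
a_2 = 14.5
b_2 = 6
c_2 = 1.5
t_2 = 10
a_3 = 1.5
b_3 = 1
c_3 = 4.5
p_3 = 4.5
t_3 = 5
a_4 = 0.5
b_4 = 3
c_4 = 13.5
p_4 = 3
q_4 = 5
a_5 = 3.5
b_5 = 7.5
s_5 = 3
t_5 = 10
a_6 = 4
b_6 = 13.5
c_6 = 13
a_7 = 7.5
b_7 = 4
c_7 = 7
a_8 = 6
b_8 = 6
c_8 = 1.5
t_8 = 6.5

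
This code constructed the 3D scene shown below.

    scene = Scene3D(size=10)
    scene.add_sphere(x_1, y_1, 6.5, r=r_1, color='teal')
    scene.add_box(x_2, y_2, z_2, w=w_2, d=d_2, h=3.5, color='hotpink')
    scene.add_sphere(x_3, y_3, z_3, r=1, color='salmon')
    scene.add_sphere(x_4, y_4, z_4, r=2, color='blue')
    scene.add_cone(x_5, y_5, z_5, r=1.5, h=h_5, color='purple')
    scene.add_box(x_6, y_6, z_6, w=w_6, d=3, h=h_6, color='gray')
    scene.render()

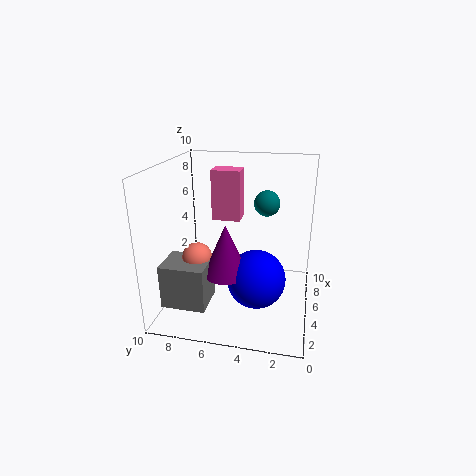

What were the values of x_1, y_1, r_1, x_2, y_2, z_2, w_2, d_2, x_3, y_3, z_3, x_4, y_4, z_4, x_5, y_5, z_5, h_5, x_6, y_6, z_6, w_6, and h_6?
x_1 = 8.5
y_1 = 3.5
r_1 = 1
x_2 = 5.5
y_2 = 5
z_2 = 6
w_2 = 1.5
d_2 = 2
x_3 = 3.5
y_3 = 7.5
z_3 = 4
x_4 = 4
y_4 = 3.5
z_4 = 2.5
x_5 = 3.5
y_5 = 5.5
z_5 = 3
h_5 = 3.5
x_6 = 1.5
y_6 = 6.5
z_6 = 1
w_6 = 2.5
h_6 = 3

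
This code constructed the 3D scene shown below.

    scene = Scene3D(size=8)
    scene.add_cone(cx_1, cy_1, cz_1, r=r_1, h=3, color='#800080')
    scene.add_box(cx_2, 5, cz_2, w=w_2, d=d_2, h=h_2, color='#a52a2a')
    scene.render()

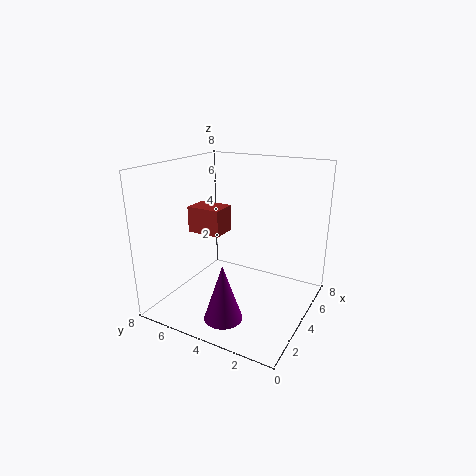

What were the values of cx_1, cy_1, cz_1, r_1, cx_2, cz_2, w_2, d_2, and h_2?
cx_1 = 1.5, cy_1 = 3.5, cz_1 = 0.5, r_1 = 1, cx_2 = 3.5, cz_2 = 4, w_2 = 1.5, d_2 = 2, h_2 = 1.5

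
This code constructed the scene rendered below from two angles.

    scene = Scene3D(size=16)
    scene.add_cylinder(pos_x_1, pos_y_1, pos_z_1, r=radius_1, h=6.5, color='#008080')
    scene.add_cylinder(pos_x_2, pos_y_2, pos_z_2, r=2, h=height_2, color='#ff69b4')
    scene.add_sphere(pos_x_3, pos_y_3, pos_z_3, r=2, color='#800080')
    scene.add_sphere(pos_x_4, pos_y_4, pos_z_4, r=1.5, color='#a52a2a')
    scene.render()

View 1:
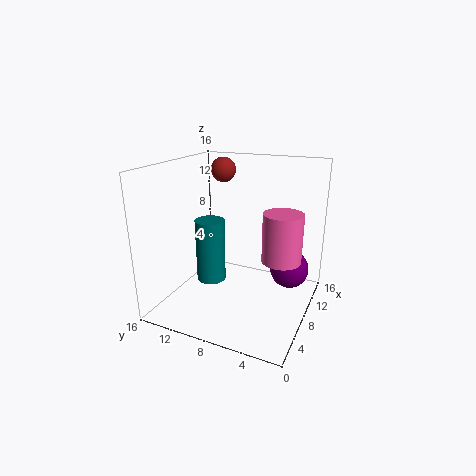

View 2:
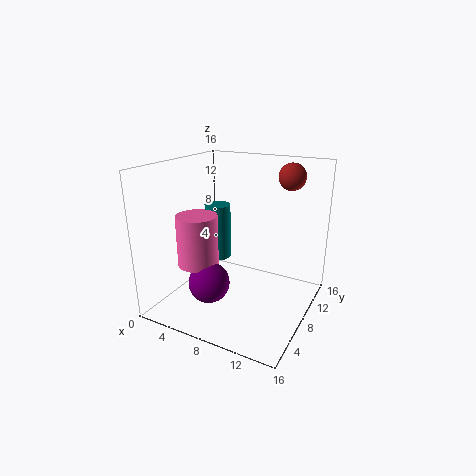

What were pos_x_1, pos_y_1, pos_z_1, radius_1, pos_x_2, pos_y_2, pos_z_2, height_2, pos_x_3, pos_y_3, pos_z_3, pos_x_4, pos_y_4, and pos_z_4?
pos_x_1 = 4.5, pos_y_1 = 9.5, pos_z_1 = 4.5, radius_1 = 1.5, pos_x_2 = 6.5, pos_y_2 = 2.5, pos_z_2 = 7, height_2 = 5, pos_x_3 = 8, pos_y_3 = 2, pos_z_3 = 5.5, pos_x_4 = 12.5, pos_y_4 = 12, pos_z_4 = 14.5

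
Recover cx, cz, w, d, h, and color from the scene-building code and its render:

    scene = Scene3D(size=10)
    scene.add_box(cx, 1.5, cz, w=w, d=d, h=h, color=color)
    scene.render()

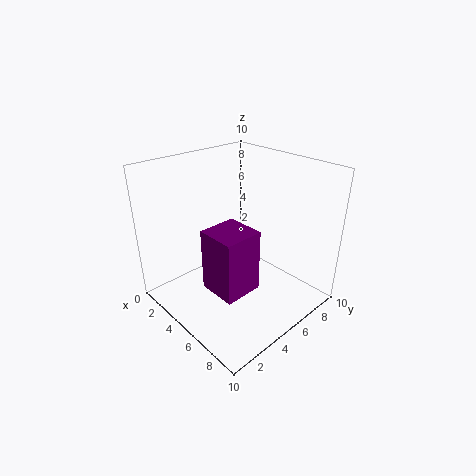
cx = 5.5, cz = 3, w = 2.5, d = 2.5, h = 4, color = 'purple'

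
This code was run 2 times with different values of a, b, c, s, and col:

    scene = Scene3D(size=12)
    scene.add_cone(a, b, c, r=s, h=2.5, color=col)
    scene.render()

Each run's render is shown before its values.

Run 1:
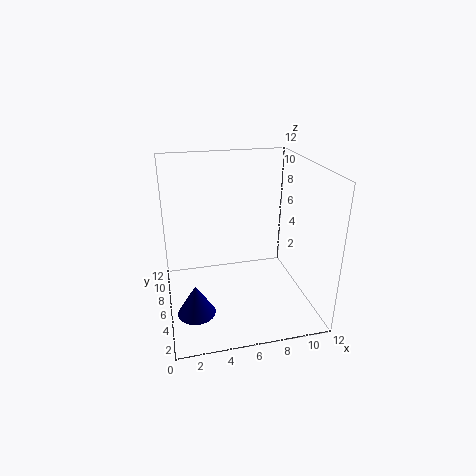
a = 2
b = 3.5
c = 1
s = 1.5
col = 'navy'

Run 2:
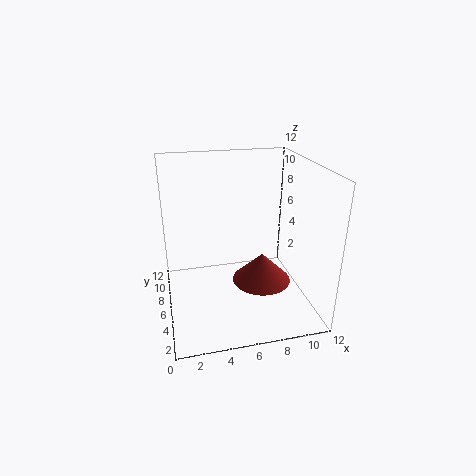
a = 8
b = 5.5
c = 2
s = 2.5
col = 'brown'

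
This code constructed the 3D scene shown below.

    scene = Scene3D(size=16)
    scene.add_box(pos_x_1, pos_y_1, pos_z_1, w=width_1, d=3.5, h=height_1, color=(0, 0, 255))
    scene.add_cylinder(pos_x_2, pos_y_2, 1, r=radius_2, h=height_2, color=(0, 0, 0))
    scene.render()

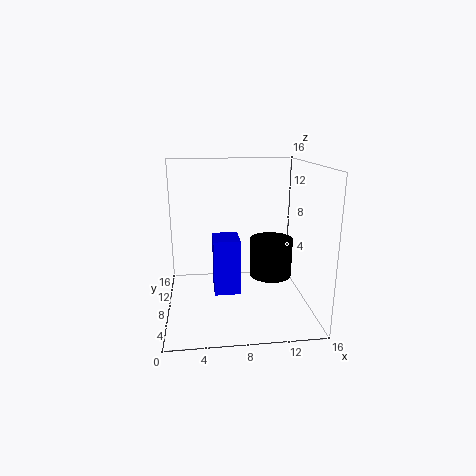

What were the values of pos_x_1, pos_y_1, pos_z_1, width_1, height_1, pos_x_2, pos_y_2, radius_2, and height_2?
pos_x_1 = 5.25
pos_y_1 = 7.5
pos_z_1 = 1.25
width_1 = 3
height_1 = 6.5
pos_x_2 = 13
pos_y_2 = 13
radius_2 = 2.75
height_2 = 5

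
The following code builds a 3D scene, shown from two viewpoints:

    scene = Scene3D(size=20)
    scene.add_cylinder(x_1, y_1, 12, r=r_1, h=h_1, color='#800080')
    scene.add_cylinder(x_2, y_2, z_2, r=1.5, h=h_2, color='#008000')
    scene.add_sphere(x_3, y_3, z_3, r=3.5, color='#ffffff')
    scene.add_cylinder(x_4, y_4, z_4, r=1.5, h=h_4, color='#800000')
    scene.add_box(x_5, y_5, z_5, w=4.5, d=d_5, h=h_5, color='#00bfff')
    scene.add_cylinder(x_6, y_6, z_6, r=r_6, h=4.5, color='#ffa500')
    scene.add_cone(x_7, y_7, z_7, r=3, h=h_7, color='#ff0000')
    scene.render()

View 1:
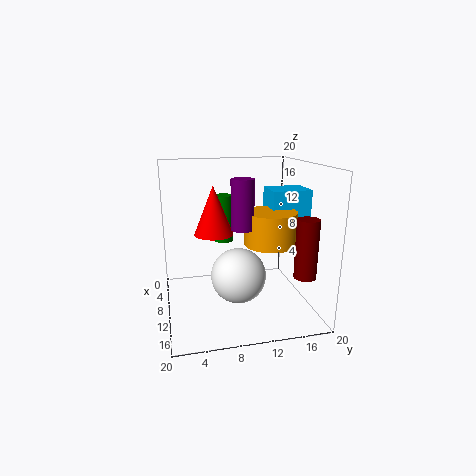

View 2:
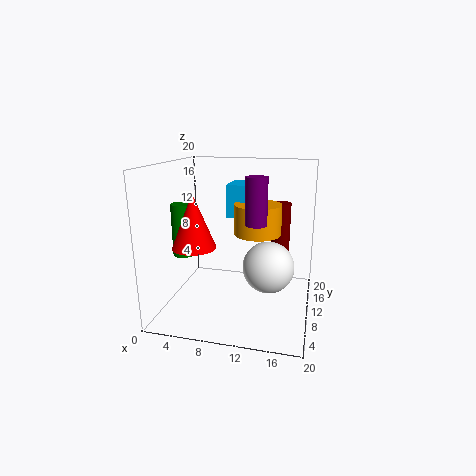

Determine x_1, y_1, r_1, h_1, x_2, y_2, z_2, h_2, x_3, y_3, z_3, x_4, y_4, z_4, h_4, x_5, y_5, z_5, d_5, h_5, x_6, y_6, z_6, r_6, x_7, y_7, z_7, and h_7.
x_1 = 12.5, y_1 = 10, r_1 = 1.5, h_1 = 6.5, x_2 = 2, y_2 = 9.5, z_2 = 7, h_2 = 7.5, x_3 = 14.5, y_3 = 9, z_3 = 6.5, x_4 = 15, y_4 = 18, z_4 = 5.5, h_4 = 8, x_5 = 7, y_5 = 14.5, z_5 = 11.5, d_5 = 5.5, h_5 = 5, x_6 = 12, y_6 = 14, z_6 = 9.5, r_6 = 3.5, x_7 = 4.5, y_7 = 7.5, z_7 = 9, h_7 = 7.5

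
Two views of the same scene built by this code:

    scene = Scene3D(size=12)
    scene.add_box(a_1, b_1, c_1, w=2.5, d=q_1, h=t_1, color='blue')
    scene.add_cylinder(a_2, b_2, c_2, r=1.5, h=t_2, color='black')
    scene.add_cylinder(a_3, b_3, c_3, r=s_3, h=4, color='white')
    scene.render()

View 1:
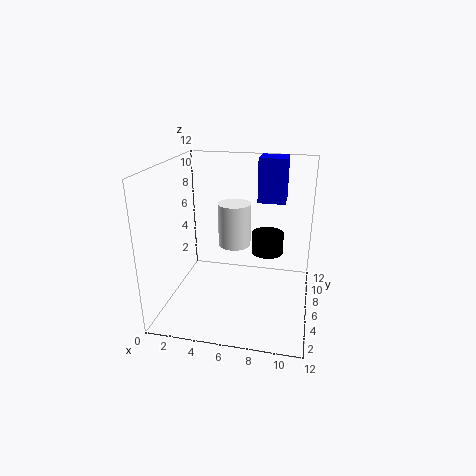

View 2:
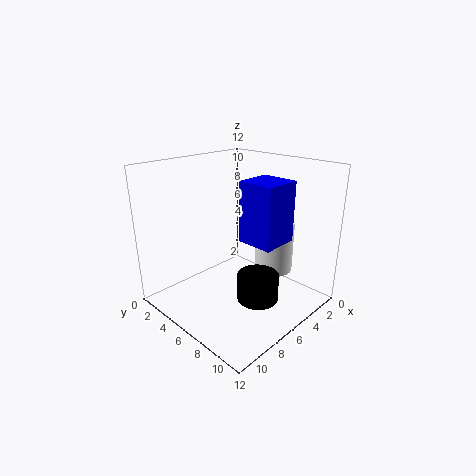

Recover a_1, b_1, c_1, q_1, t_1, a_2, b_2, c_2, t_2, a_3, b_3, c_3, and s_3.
a_1 = 7
b_1 = 9.5
c_1 = 8
q_1 = 2.5
t_1 = 4
a_2 = 8
b_2 = 10
c_2 = 3
t_2 = 2
a_3 = 5
b_3 = 9
c_3 = 4
s_3 = 1.5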